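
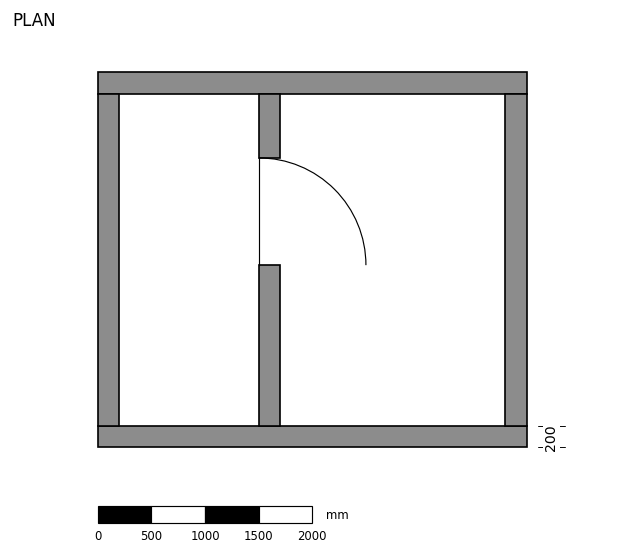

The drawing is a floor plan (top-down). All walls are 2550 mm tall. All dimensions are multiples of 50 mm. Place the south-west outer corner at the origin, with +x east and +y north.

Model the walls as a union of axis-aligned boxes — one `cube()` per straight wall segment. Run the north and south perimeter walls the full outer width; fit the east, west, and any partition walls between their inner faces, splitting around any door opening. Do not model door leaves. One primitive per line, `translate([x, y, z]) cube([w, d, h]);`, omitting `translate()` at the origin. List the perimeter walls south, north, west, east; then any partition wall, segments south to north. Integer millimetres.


cube([4000, 200, 2550]);
translate([0, 3300, 0]) cube([4000, 200, 2550]);
translate([0, 200, 0]) cube([200, 3100, 2550]);
translate([3800, 200, 0]) cube([200, 3100, 2550]);
translate([1500, 200, 0]) cube([200, 1500, 2550]);
translate([1500, 2700, 0]) cube([200, 600, 2550]);


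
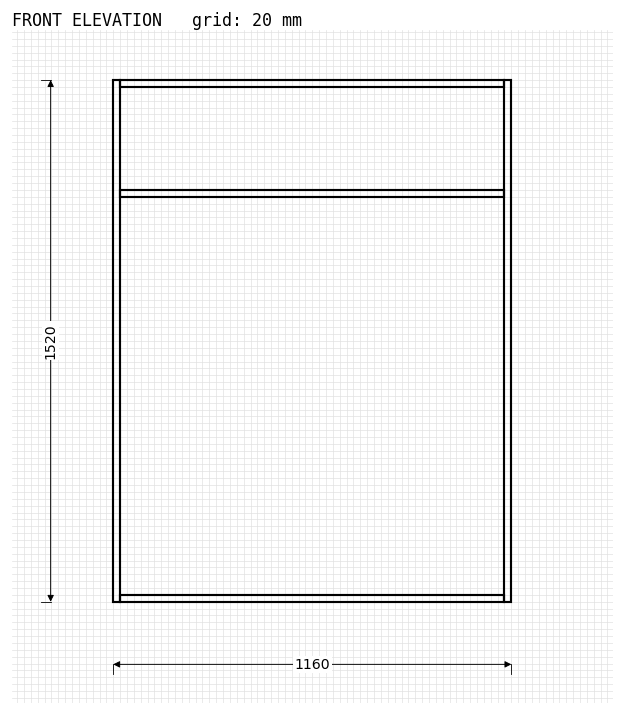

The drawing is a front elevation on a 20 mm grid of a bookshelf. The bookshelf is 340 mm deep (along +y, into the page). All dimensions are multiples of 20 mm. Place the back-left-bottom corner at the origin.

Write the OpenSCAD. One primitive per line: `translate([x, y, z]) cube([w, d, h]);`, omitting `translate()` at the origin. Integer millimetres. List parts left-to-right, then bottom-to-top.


cube([20, 340, 1520]);
translate([20, 0, 0]) cube([1120, 340, 20]);
translate([20, 0, 1180]) cube([1120, 340, 20]);
translate([20, 0, 1500]) cube([1120, 340, 20]);
translate([1140, 0, 0]) cube([20, 340, 1520]);


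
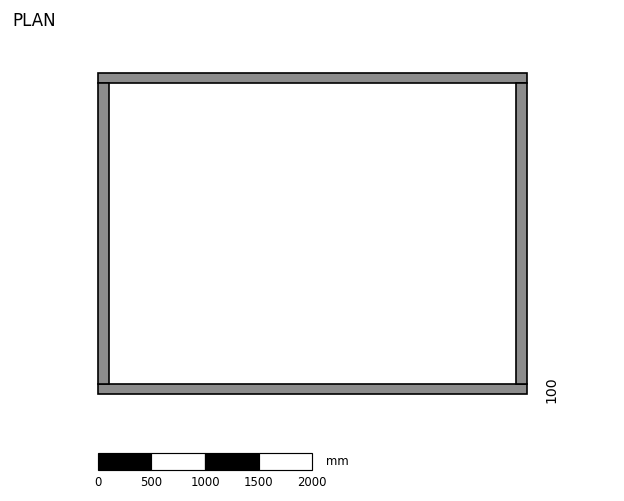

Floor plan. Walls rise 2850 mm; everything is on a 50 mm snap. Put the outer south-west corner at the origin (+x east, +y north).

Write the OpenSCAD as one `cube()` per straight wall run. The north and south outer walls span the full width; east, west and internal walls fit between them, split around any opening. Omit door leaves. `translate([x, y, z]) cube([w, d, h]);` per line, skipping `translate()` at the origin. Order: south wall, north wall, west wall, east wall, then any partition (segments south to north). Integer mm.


cube([4000, 100, 2850]);
translate([0, 2900, 0]) cube([4000, 100, 2850]);
translate([0, 100, 0]) cube([100, 2800, 2850]);
translate([3900, 100, 0]) cube([100, 2800, 2850]);


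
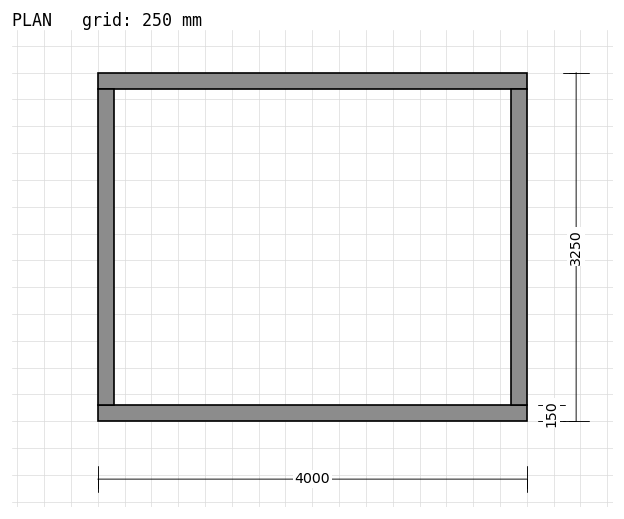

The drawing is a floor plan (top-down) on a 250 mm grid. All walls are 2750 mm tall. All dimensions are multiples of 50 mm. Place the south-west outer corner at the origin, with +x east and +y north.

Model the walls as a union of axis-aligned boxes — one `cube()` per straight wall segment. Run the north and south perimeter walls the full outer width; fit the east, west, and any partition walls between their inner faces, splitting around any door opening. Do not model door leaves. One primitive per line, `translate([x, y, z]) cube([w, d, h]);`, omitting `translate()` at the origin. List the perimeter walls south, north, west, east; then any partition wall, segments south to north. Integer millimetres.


cube([4000, 150, 2750]);
translate([0, 3100, 0]) cube([4000, 150, 2750]);
translate([0, 150, 0]) cube([150, 2950, 2750]);
translate([3850, 150, 0]) cube([150, 2950, 2750]);


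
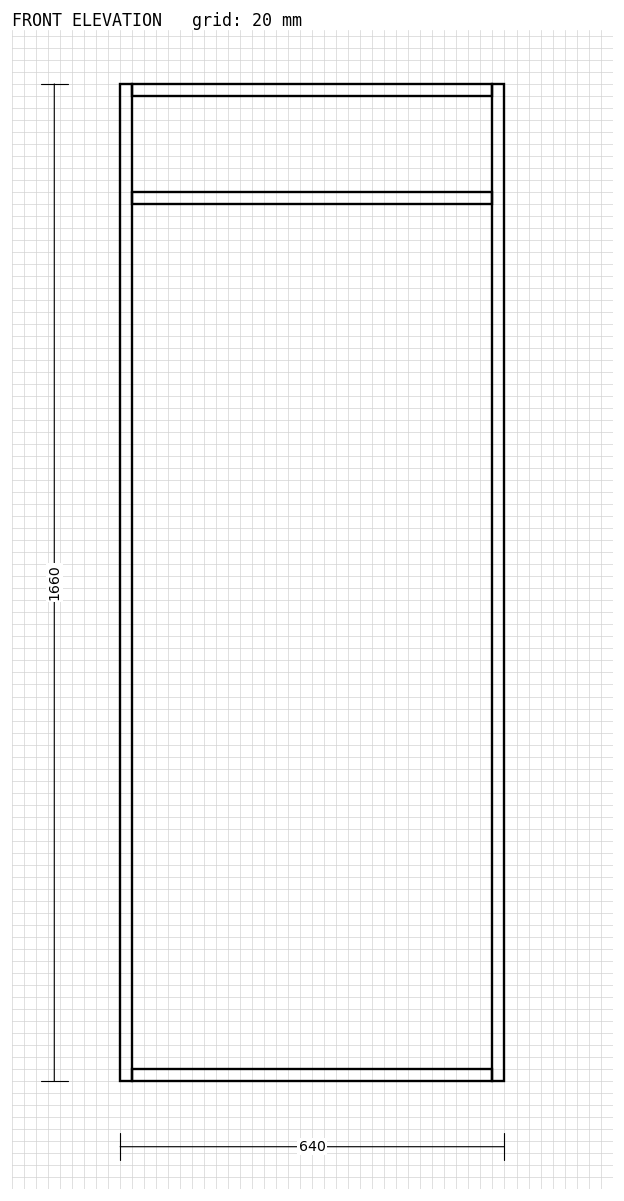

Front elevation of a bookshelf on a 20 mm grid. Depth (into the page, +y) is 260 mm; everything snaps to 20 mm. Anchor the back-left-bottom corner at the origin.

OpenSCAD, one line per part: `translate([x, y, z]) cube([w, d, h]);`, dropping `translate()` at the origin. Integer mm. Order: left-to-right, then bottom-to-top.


cube([20, 260, 1660]);
translate([20, 0, 0]) cube([600, 260, 20]);
translate([20, 0, 1460]) cube([600, 260, 20]);
translate([20, 0, 1640]) cube([600, 260, 20]);
translate([620, 0, 0]) cube([20, 260, 1660]);


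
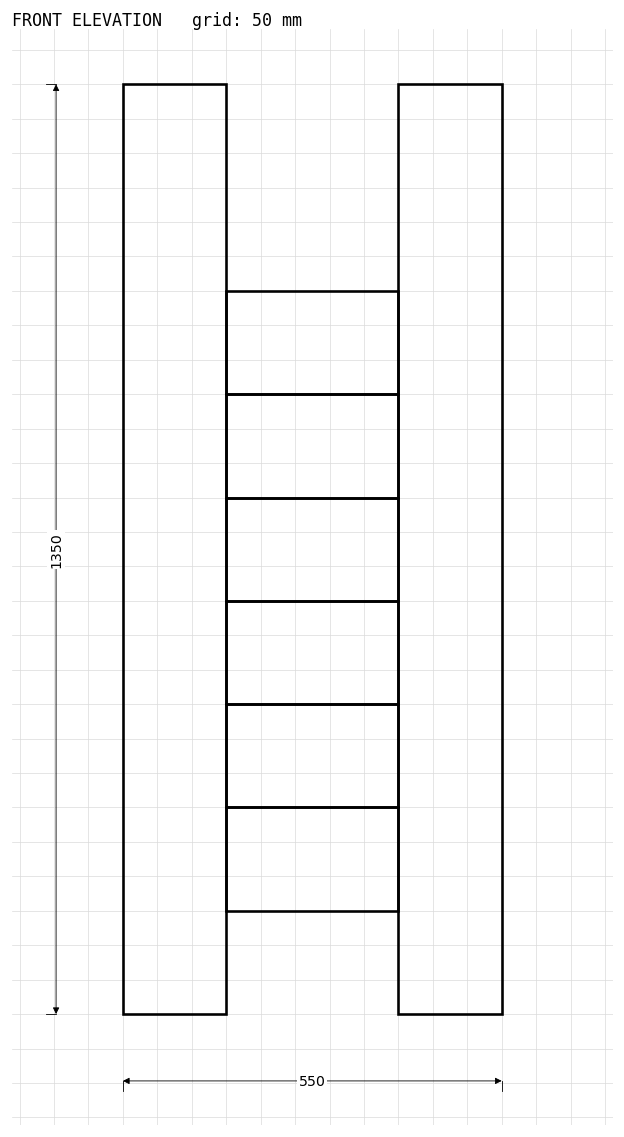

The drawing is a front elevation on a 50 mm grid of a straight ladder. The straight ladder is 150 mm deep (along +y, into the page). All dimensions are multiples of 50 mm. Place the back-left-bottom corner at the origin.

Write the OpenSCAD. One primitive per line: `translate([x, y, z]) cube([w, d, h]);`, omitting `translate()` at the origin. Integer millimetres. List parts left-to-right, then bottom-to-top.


cube([150, 150, 1350]);
translate([150, 0, 150]) cube([250, 150, 150]);
translate([150, 0, 300]) cube([250, 150, 150]);
translate([150, 0, 450]) cube([250, 150, 150]);
translate([150, 0, 600]) cube([250, 150, 150]);
translate([150, 0, 750]) cube([250, 150, 150]);
translate([150, 0, 900]) cube([250, 150, 150]);
translate([400, 0, 0]) cube([150, 150, 1350]);


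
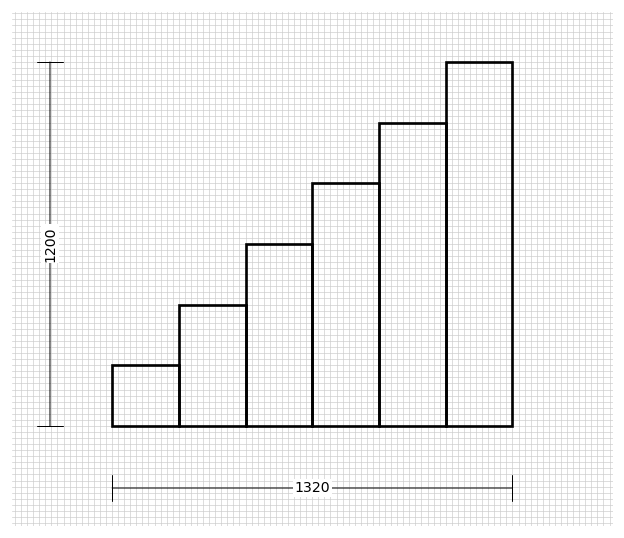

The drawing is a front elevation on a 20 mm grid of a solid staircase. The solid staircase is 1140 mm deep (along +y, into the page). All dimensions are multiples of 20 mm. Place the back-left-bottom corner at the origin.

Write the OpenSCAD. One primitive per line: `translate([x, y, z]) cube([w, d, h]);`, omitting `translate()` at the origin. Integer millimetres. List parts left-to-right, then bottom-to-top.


cube([220, 1140, 200]);
translate([220, 0, 0]) cube([220, 1140, 400]);
translate([440, 0, 0]) cube([220, 1140, 600]);
translate([660, 0, 0]) cube([220, 1140, 800]);
translate([880, 0, 0]) cube([220, 1140, 1000]);
translate([1100, 0, 0]) cube([220, 1140, 1200]);


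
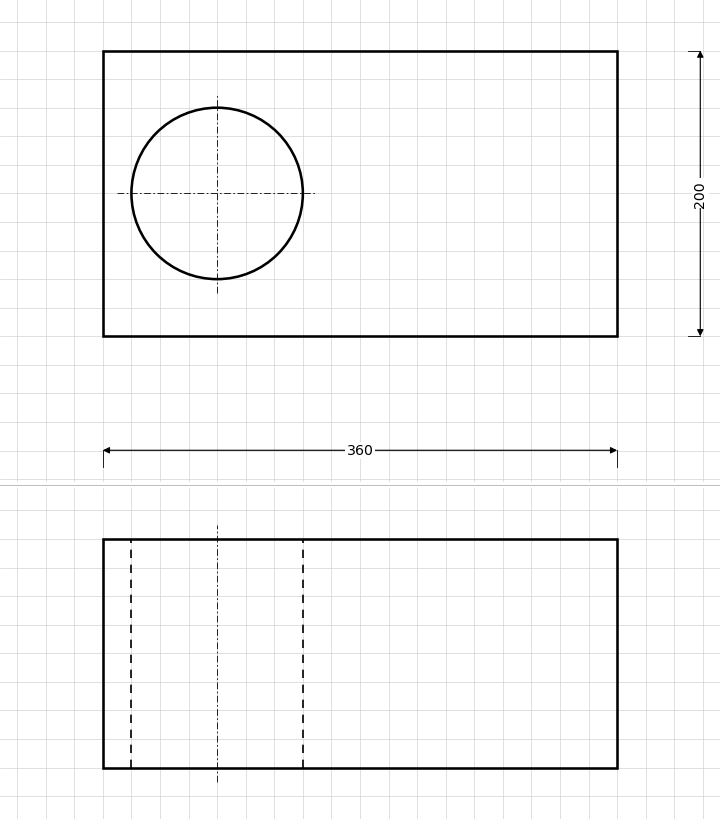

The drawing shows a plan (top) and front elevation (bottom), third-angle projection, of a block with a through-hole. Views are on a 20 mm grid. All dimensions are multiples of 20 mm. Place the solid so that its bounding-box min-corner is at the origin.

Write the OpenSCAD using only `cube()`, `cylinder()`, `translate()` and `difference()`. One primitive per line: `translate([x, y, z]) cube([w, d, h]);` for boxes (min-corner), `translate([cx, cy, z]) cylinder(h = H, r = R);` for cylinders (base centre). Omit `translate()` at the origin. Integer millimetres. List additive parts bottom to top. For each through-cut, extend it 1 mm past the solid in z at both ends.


difference() {
  cube([360, 200, 160]);
  translate([80, 100, -1]) cylinder(h = 162, r = 60);
}


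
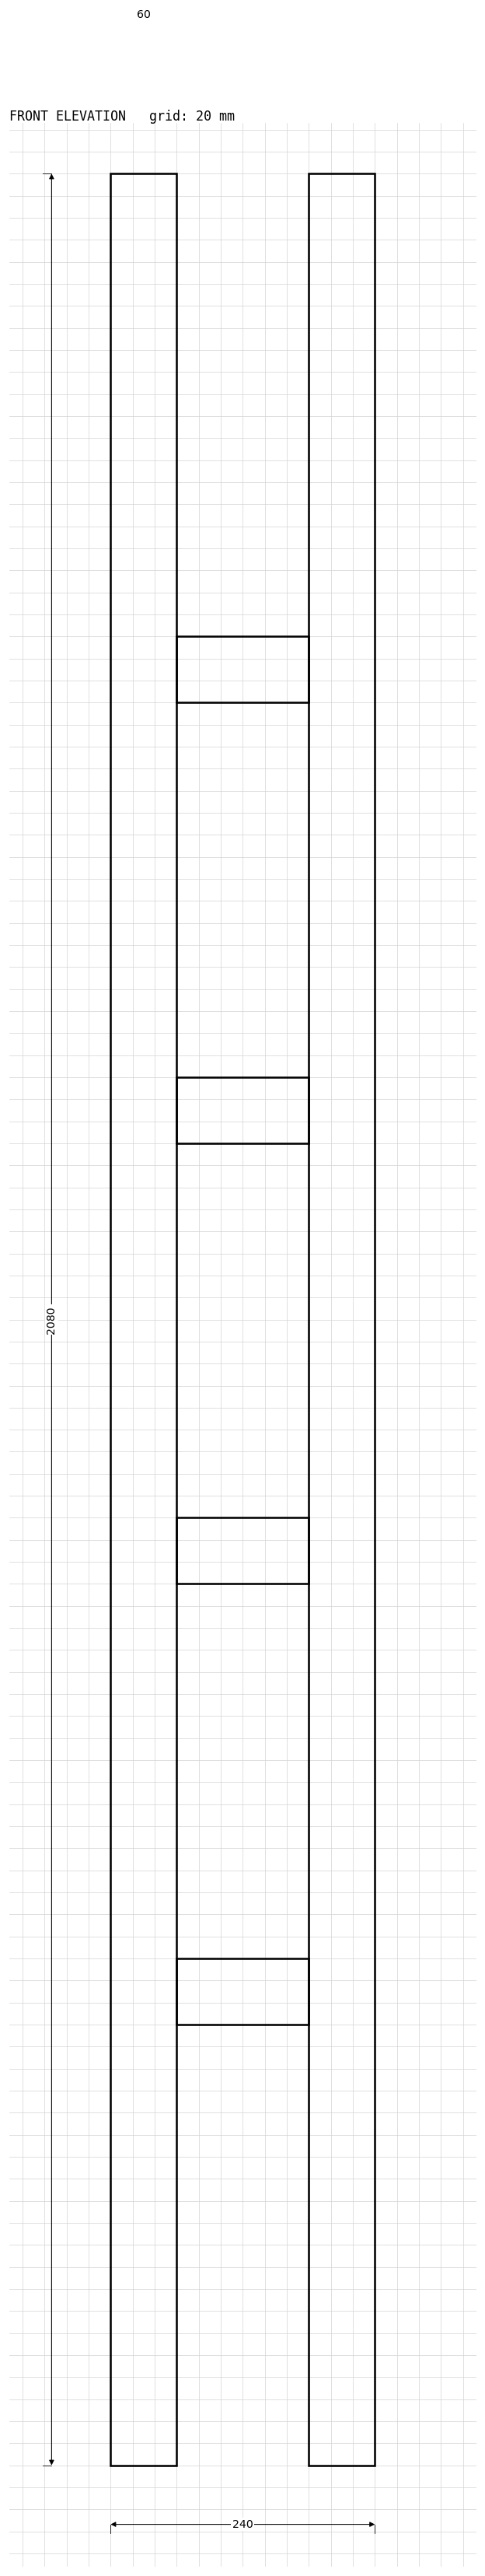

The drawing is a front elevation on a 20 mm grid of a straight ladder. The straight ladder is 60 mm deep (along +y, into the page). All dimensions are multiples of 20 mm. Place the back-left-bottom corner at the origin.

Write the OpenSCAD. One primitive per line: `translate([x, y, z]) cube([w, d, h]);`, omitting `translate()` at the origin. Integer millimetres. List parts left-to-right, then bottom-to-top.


cube([60, 60, 2080]);
translate([60, 0, 400]) cube([120, 60, 60]);
translate([60, 0, 800]) cube([120, 60, 60]);
translate([60, 0, 1200]) cube([120, 60, 60]);
translate([60, 0, 1600]) cube([120, 60, 60]);
translate([180, 0, 0]) cube([60, 60, 2080]);


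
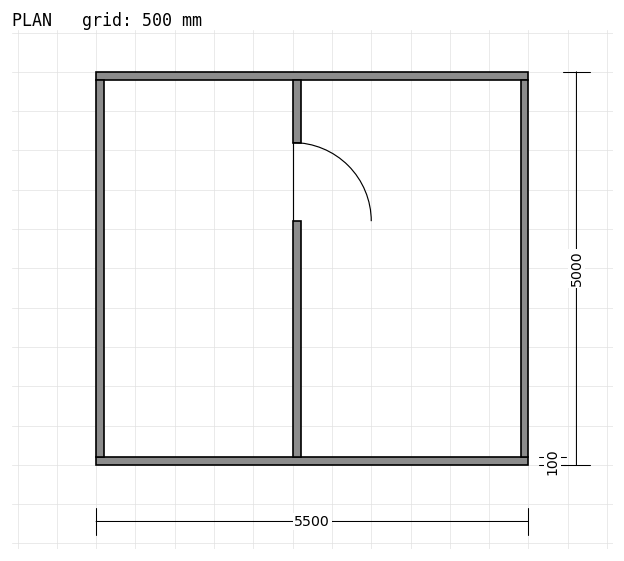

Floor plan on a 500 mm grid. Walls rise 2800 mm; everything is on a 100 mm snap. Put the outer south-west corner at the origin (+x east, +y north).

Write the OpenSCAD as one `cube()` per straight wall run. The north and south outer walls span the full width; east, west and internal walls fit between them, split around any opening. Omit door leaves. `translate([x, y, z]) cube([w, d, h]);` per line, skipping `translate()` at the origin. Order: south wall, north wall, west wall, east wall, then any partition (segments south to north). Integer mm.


cube([5500, 100, 2800]);
translate([0, 4900, 0]) cube([5500, 100, 2800]);
translate([0, 100, 0]) cube([100, 4800, 2800]);
translate([5400, 100, 0]) cube([100, 4800, 2800]);
translate([2500, 100, 0]) cube([100, 3000, 2800]);
translate([2500, 4100, 0]) cube([100, 800, 2800]);


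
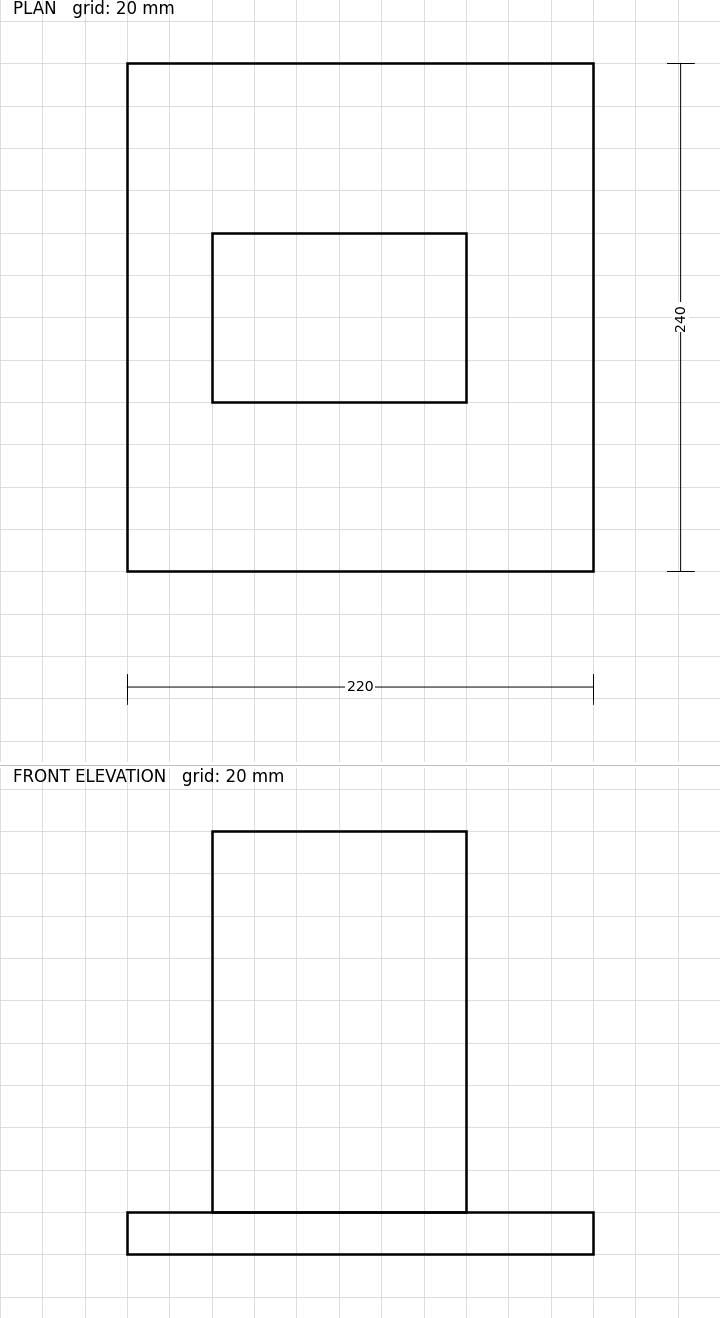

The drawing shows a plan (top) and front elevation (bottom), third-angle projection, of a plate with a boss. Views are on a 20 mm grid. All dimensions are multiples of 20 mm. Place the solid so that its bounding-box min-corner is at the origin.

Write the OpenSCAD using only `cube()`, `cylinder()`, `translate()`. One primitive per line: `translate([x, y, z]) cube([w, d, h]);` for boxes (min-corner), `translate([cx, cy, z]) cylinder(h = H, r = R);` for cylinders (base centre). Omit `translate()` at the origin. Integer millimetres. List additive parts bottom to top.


cube([220, 240, 20]);
translate([40, 80, 20]) cube([120, 80, 180]);


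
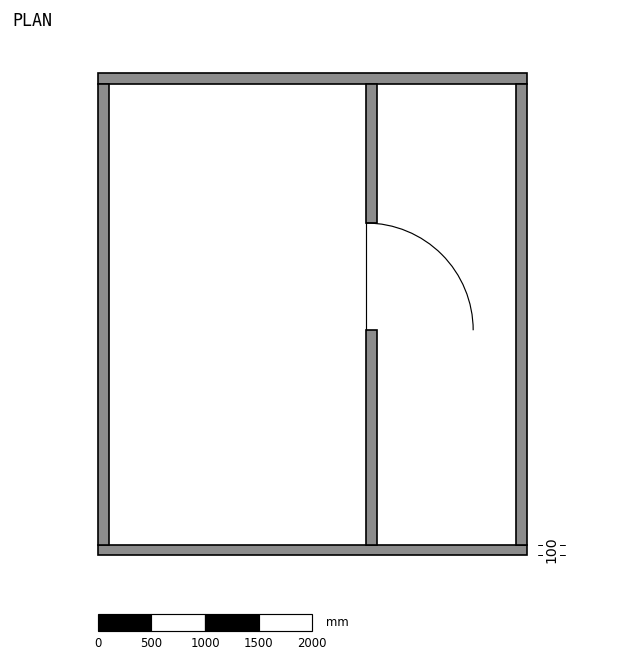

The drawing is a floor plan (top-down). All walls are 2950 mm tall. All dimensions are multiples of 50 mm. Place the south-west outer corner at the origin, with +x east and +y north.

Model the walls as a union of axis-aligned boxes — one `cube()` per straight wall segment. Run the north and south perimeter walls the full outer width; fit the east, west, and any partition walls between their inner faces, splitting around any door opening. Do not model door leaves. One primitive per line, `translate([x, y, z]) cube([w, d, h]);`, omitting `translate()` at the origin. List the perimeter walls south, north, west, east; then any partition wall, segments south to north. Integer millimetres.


cube([4000, 100, 2950]);
translate([0, 4400, 0]) cube([4000, 100, 2950]);
translate([0, 100, 0]) cube([100, 4300, 2950]);
translate([3900, 100, 0]) cube([100, 4300, 2950]);
translate([2500, 100, 0]) cube([100, 2000, 2950]);
translate([2500, 3100, 0]) cube([100, 1300, 2950]);


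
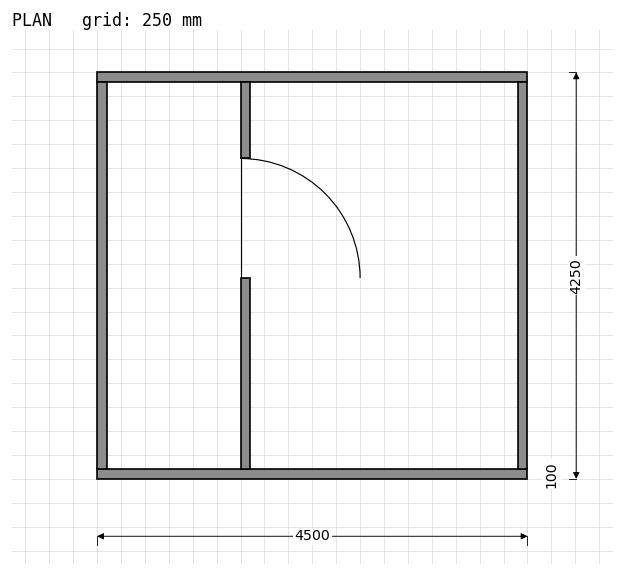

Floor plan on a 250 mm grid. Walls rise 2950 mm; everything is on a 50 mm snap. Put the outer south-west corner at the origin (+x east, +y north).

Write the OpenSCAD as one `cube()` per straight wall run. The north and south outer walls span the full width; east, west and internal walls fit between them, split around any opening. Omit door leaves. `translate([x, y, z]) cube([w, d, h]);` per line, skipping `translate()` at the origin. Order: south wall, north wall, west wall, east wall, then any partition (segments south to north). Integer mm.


cube([4500, 100, 2950]);
translate([0, 4150, 0]) cube([4500, 100, 2950]);
translate([0, 100, 0]) cube([100, 4050, 2950]);
translate([4400, 100, 0]) cube([100, 4050, 2950]);
translate([1500, 100, 0]) cube([100, 2000, 2950]);
translate([1500, 3350, 0]) cube([100, 800, 2950]);


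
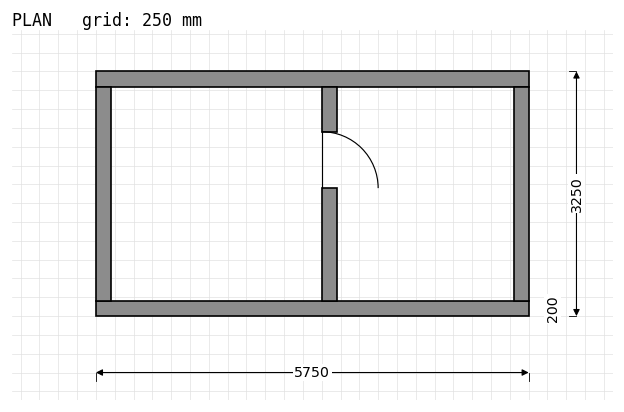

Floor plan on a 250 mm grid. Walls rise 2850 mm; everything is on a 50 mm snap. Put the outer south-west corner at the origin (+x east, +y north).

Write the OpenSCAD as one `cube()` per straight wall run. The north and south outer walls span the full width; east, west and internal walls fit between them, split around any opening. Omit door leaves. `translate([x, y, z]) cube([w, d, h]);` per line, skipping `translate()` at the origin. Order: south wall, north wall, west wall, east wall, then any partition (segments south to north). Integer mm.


cube([5750, 200, 2850]);
translate([0, 3050, 0]) cube([5750, 200, 2850]);
translate([0, 200, 0]) cube([200, 2850, 2850]);
translate([5550, 200, 0]) cube([200, 2850, 2850]);
translate([3000, 200, 0]) cube([200, 1500, 2850]);
translate([3000, 2450, 0]) cube([200, 600, 2850]);


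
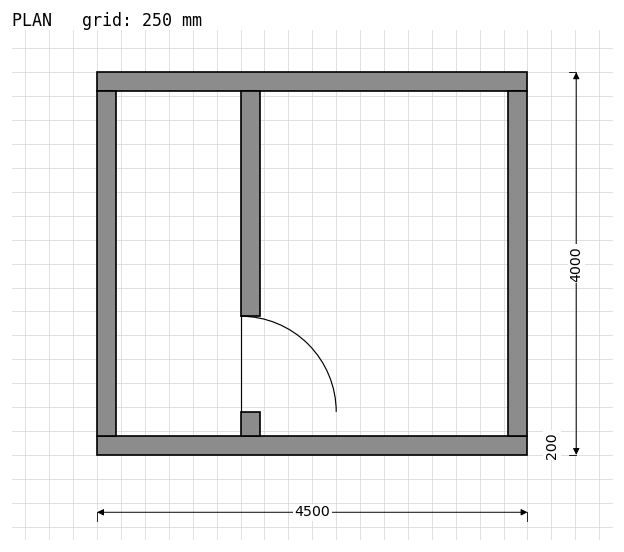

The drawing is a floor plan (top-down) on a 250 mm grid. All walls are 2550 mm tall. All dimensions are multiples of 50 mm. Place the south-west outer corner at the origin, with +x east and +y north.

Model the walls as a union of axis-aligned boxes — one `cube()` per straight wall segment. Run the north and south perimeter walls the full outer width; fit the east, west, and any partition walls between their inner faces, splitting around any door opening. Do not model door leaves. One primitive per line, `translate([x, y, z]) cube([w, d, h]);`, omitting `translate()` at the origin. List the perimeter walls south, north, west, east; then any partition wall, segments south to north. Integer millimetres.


cube([4500, 200, 2550]);
translate([0, 3800, 0]) cube([4500, 200, 2550]);
translate([0, 200, 0]) cube([200, 3600, 2550]);
translate([4300, 200, 0]) cube([200, 3600, 2550]);
translate([1500, 200, 0]) cube([200, 250, 2550]);
translate([1500, 1450, 0]) cube([200, 2350, 2550]);


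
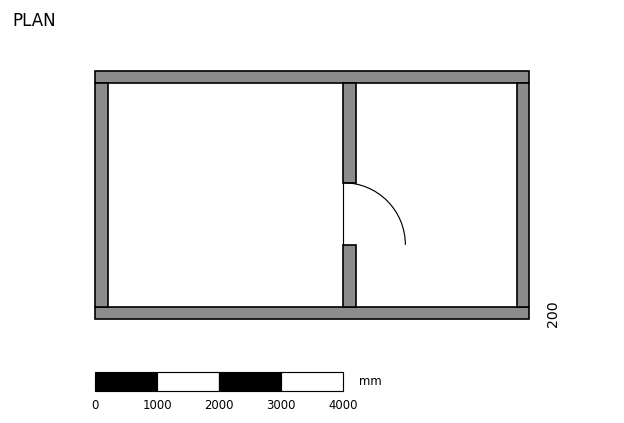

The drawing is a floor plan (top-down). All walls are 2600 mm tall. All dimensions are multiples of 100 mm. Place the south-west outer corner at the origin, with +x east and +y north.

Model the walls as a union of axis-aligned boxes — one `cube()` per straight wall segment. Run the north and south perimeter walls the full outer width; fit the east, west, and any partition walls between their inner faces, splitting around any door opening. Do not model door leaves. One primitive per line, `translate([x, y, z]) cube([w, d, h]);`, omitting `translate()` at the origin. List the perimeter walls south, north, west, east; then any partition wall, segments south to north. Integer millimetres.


cube([7000, 200, 2600]);
translate([0, 3800, 0]) cube([7000, 200, 2600]);
translate([0, 200, 0]) cube([200, 3600, 2600]);
translate([6800, 200, 0]) cube([200, 3600, 2600]);
translate([4000, 200, 0]) cube([200, 1000, 2600]);
translate([4000, 2200, 0]) cube([200, 1600, 2600]);


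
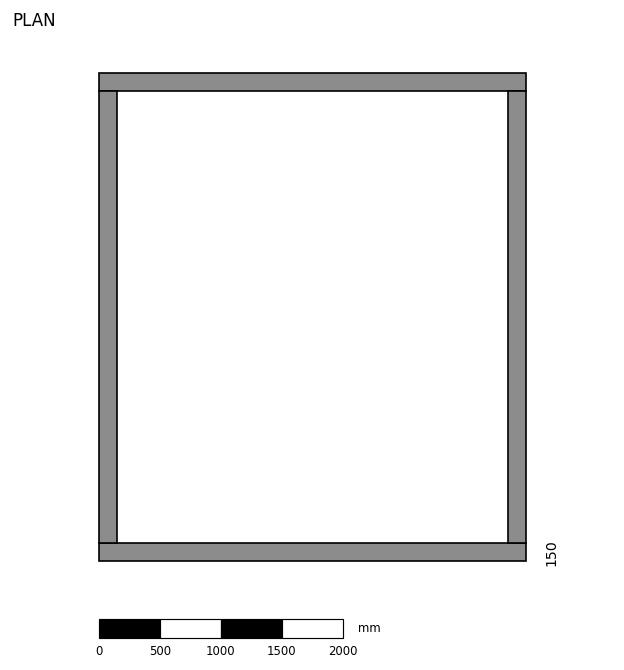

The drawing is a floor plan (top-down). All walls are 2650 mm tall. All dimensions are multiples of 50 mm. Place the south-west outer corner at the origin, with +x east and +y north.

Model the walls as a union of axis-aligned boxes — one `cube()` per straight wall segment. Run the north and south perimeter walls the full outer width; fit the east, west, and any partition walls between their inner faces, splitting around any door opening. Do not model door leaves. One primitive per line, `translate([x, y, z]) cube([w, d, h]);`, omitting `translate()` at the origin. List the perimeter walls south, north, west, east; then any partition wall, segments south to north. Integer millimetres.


cube([3500, 150, 2650]);
translate([0, 3850, 0]) cube([3500, 150, 2650]);
translate([0, 150, 0]) cube([150, 3700, 2650]);
translate([3350, 150, 0]) cube([150, 3700, 2650]);


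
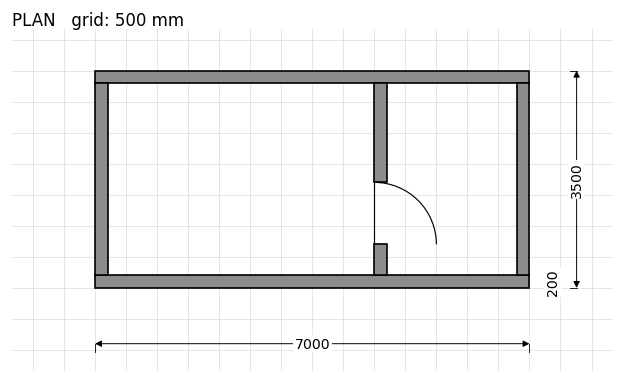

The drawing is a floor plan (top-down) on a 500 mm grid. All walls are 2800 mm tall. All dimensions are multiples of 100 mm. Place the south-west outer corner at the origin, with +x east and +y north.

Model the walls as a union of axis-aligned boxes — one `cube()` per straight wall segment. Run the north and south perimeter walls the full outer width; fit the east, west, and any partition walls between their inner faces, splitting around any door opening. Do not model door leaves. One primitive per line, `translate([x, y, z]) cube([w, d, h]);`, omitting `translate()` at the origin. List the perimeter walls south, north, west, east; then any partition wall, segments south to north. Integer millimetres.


cube([7000, 200, 2800]);
translate([0, 3300, 0]) cube([7000, 200, 2800]);
translate([0, 200, 0]) cube([200, 3100, 2800]);
translate([6800, 200, 0]) cube([200, 3100, 2800]);
translate([4500, 200, 0]) cube([200, 500, 2800]);
translate([4500, 1700, 0]) cube([200, 1600, 2800]);


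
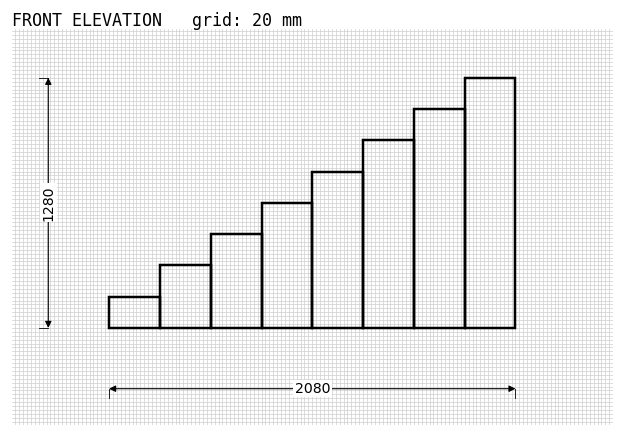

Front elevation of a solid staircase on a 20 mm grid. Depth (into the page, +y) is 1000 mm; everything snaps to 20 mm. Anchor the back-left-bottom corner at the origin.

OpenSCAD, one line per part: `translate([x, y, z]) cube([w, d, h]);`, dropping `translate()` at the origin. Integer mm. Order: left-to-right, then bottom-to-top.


cube([260, 1000, 160]);
translate([260, 0, 0]) cube([260, 1000, 320]);
translate([520, 0, 0]) cube([260, 1000, 480]);
translate([780, 0, 0]) cube([260, 1000, 640]);
translate([1040, 0, 0]) cube([260, 1000, 800]);
translate([1300, 0, 0]) cube([260, 1000, 960]);
translate([1560, 0, 0]) cube([260, 1000, 1120]);
translate([1820, 0, 0]) cube([260, 1000, 1280]);


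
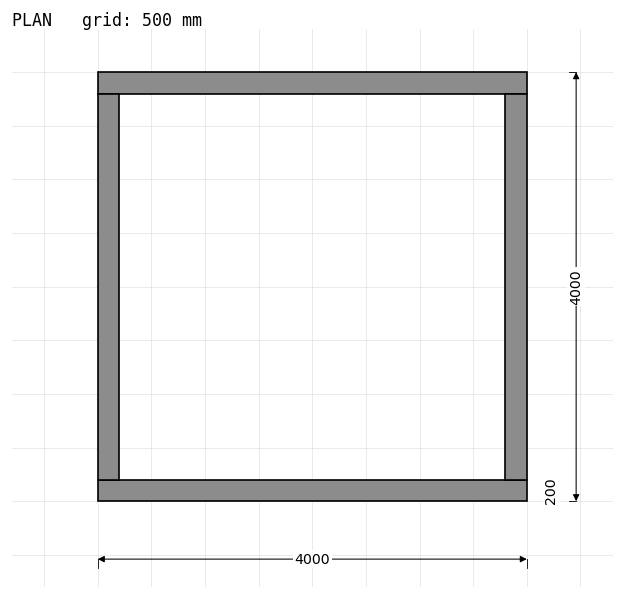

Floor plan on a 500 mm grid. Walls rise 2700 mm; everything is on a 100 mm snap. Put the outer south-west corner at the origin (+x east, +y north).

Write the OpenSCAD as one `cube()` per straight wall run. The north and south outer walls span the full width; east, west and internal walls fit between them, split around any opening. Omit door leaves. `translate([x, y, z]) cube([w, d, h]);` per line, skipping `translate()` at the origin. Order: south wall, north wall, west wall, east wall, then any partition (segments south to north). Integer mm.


cube([4000, 200, 2700]);
translate([0, 3800, 0]) cube([4000, 200, 2700]);
translate([0, 200, 0]) cube([200, 3600, 2700]);
translate([3800, 200, 0]) cube([200, 3600, 2700]);


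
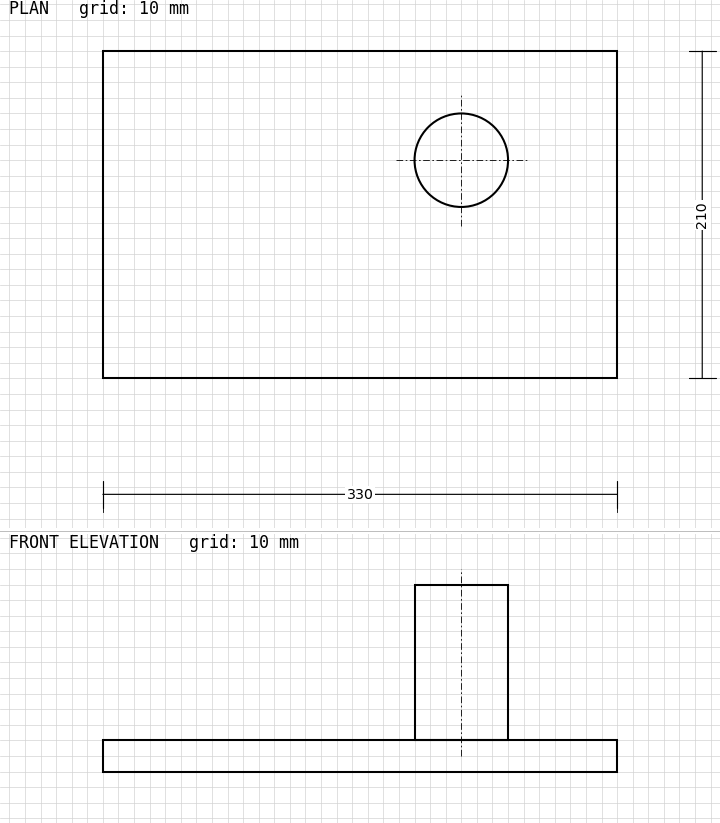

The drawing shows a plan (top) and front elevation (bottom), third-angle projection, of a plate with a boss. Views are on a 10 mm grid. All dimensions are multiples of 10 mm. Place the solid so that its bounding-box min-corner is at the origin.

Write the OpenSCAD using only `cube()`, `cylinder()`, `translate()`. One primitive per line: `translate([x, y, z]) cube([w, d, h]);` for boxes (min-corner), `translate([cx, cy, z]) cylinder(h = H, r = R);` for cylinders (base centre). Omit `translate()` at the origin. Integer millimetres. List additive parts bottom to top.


cube([330, 210, 20]);
translate([230, 140, 20]) cylinder(h = 100, r = 30);


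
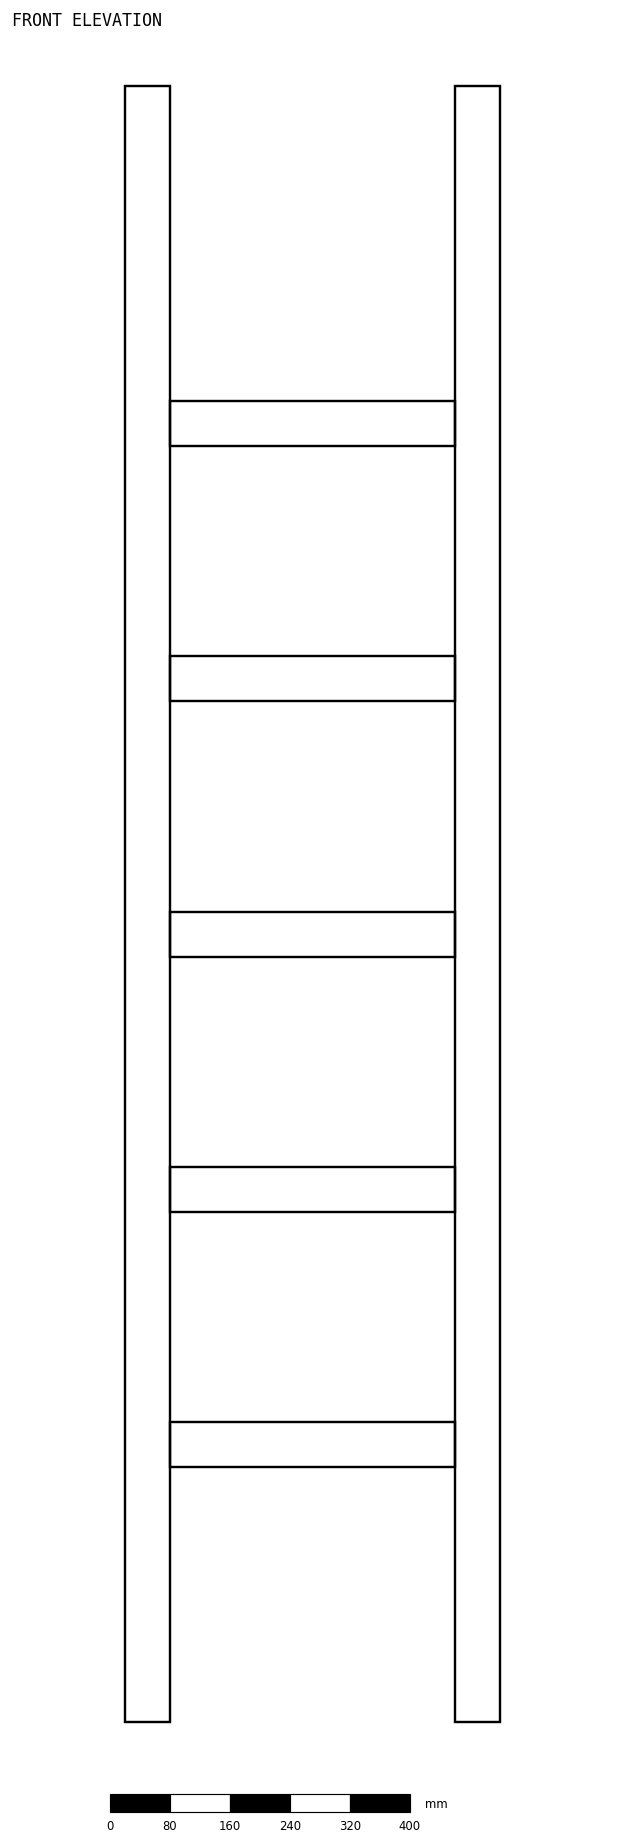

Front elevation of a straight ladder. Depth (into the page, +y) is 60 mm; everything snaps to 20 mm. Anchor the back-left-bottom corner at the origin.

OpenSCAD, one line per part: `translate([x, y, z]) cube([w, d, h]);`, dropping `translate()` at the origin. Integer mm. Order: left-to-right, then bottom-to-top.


cube([60, 60, 2180]);
translate([60, 0, 340]) cube([380, 60, 60]);
translate([60, 0, 680]) cube([380, 60, 60]);
translate([60, 0, 1020]) cube([380, 60, 60]);
translate([60, 0, 1360]) cube([380, 60, 60]);
translate([60, 0, 1700]) cube([380, 60, 60]);
translate([440, 0, 0]) cube([60, 60, 2180]);


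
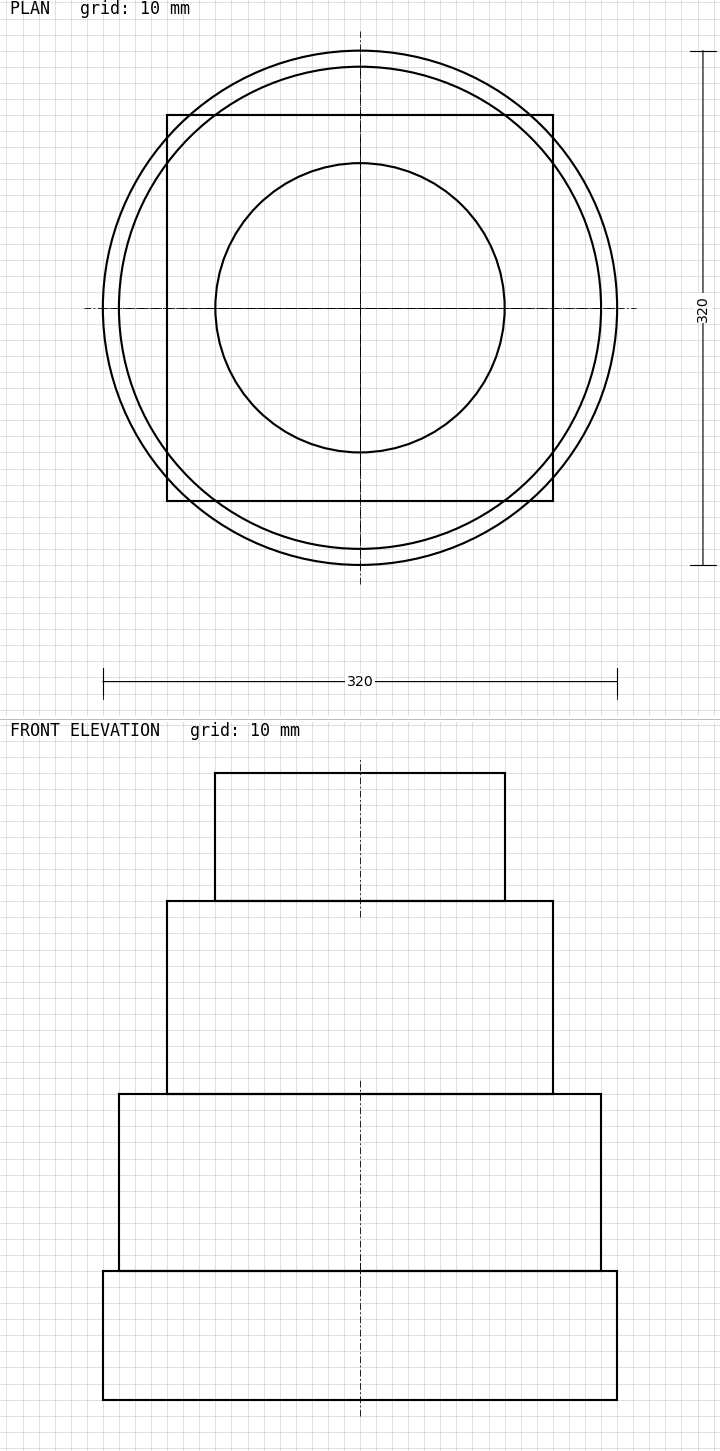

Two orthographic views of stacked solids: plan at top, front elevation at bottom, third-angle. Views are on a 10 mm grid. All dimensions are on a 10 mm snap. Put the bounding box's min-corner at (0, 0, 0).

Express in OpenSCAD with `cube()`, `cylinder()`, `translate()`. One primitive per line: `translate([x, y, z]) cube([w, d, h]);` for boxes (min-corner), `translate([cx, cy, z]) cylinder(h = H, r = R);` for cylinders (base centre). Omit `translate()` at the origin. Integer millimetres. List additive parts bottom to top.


translate([160, 160, 0]) cylinder(h = 80, r = 160);
translate([160, 160, 80]) cylinder(h = 110, r = 150);
translate([40, 40, 190]) cube([240, 240, 120]);
translate([160, 160, 310]) cylinder(h = 80, r = 90);


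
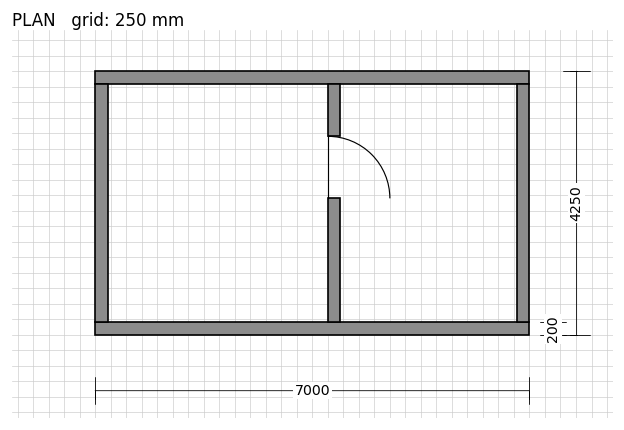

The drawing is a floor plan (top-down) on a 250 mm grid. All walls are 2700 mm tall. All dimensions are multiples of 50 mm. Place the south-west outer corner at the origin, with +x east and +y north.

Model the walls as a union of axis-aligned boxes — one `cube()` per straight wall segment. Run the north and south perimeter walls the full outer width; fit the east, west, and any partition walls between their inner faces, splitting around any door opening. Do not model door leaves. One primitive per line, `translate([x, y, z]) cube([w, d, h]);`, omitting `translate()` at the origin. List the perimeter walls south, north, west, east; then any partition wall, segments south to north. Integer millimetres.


cube([7000, 200, 2700]);
translate([0, 4050, 0]) cube([7000, 200, 2700]);
translate([0, 200, 0]) cube([200, 3850, 2700]);
translate([6800, 200, 0]) cube([200, 3850, 2700]);
translate([3750, 200, 0]) cube([200, 2000, 2700]);
translate([3750, 3200, 0]) cube([200, 850, 2700]);


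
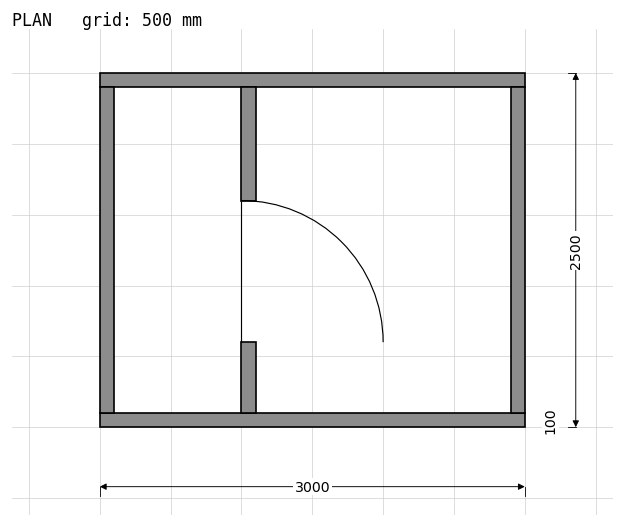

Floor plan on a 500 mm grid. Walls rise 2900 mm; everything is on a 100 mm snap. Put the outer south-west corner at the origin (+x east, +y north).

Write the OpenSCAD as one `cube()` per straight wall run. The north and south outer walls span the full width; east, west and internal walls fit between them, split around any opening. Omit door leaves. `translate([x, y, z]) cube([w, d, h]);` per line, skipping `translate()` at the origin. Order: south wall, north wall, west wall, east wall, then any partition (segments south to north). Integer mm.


cube([3000, 100, 2900]);
translate([0, 2400, 0]) cube([3000, 100, 2900]);
translate([0, 100, 0]) cube([100, 2300, 2900]);
translate([2900, 100, 0]) cube([100, 2300, 2900]);
translate([1000, 100, 0]) cube([100, 500, 2900]);
translate([1000, 1600, 0]) cube([100, 800, 2900]);


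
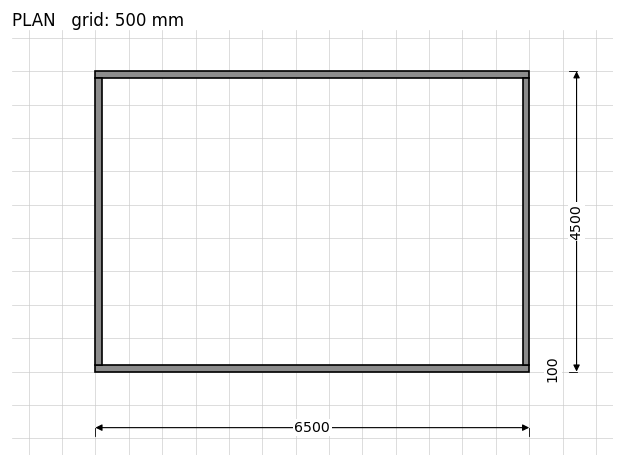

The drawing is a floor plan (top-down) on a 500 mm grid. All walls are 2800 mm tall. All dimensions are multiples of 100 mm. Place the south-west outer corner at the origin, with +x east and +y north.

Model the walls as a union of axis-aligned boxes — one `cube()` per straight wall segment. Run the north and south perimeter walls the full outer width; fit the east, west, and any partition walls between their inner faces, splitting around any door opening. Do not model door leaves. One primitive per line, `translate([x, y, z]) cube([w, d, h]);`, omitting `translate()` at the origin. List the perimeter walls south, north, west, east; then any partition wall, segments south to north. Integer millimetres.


cube([6500, 100, 2800]);
translate([0, 4400, 0]) cube([6500, 100, 2800]);
translate([0, 100, 0]) cube([100, 4300, 2800]);
translate([6400, 100, 0]) cube([100, 4300, 2800]);


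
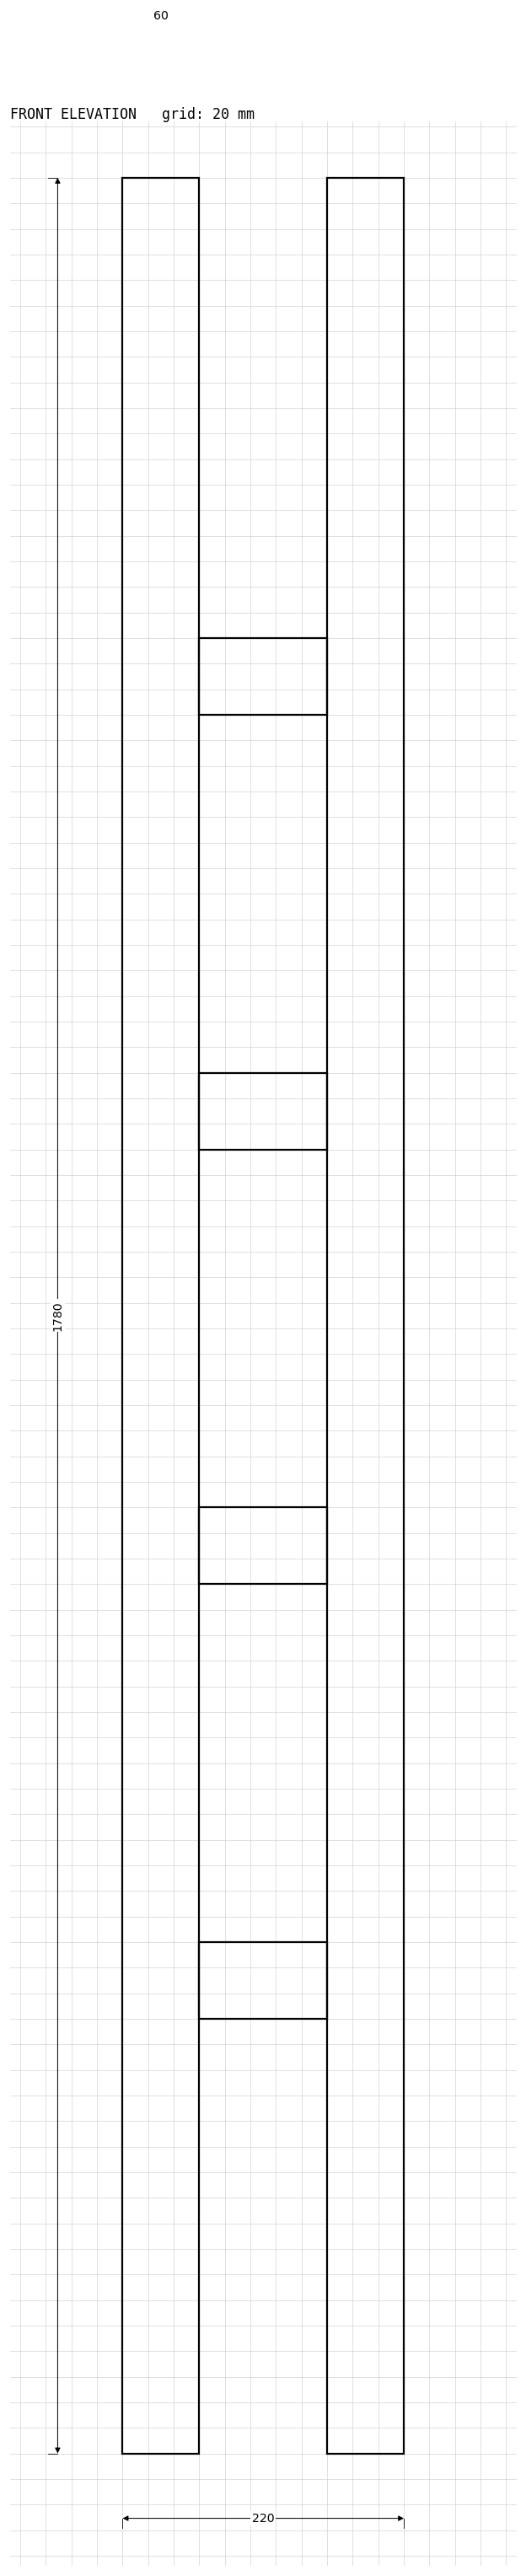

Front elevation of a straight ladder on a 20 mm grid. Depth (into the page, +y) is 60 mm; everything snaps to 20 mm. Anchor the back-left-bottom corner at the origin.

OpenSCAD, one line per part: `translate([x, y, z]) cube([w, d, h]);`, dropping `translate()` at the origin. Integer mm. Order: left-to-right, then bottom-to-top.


cube([60, 60, 1780]);
translate([60, 0, 340]) cube([100, 60, 60]);
translate([60, 0, 680]) cube([100, 60, 60]);
translate([60, 0, 1020]) cube([100, 60, 60]);
translate([60, 0, 1360]) cube([100, 60, 60]);
translate([160, 0, 0]) cube([60, 60, 1780]);


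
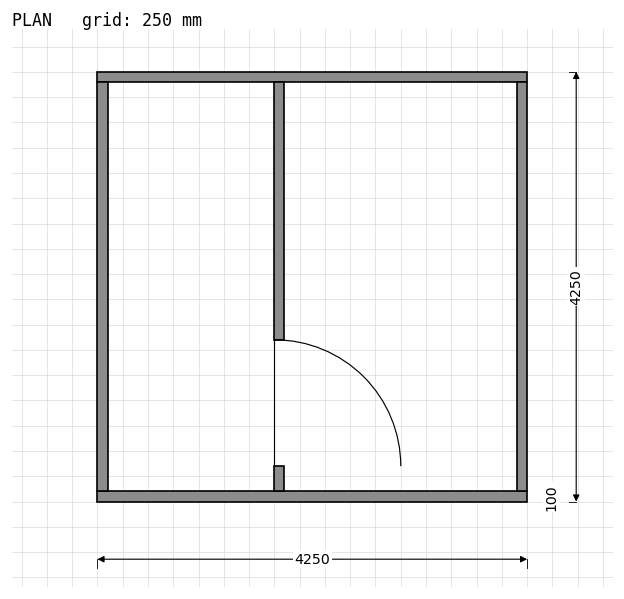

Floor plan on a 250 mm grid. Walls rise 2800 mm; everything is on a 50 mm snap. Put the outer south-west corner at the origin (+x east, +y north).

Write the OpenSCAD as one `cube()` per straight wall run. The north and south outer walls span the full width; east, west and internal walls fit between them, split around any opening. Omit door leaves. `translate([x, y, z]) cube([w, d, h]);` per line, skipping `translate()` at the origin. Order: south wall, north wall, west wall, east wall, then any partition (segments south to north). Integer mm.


cube([4250, 100, 2800]);
translate([0, 4150, 0]) cube([4250, 100, 2800]);
translate([0, 100, 0]) cube([100, 4050, 2800]);
translate([4150, 100, 0]) cube([100, 4050, 2800]);
translate([1750, 100, 0]) cube([100, 250, 2800]);
translate([1750, 1600, 0]) cube([100, 2550, 2800]);


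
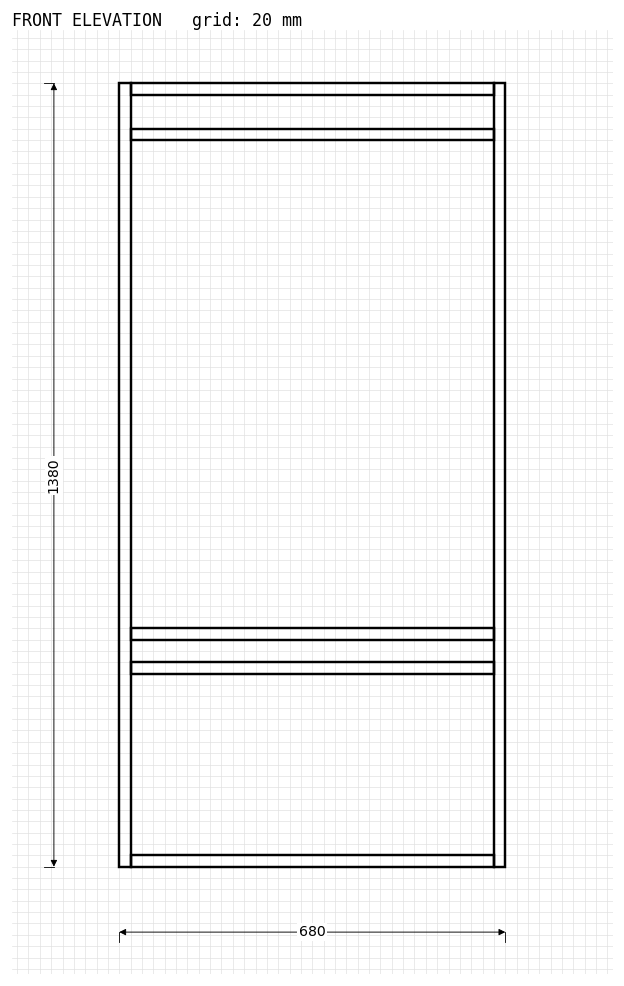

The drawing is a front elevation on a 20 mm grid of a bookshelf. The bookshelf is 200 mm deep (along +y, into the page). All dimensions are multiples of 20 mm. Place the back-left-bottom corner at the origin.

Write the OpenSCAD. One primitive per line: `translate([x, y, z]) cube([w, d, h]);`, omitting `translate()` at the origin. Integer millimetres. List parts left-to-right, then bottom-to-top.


cube([20, 200, 1380]);
translate([20, 0, 0]) cube([640, 200, 20]);
translate([20, 0, 340]) cube([640, 200, 20]);
translate([20, 0, 400]) cube([640, 200, 20]);
translate([20, 0, 1280]) cube([640, 200, 20]);
translate([20, 0, 1360]) cube([640, 200, 20]);
translate([660, 0, 0]) cube([20, 200, 1380]);


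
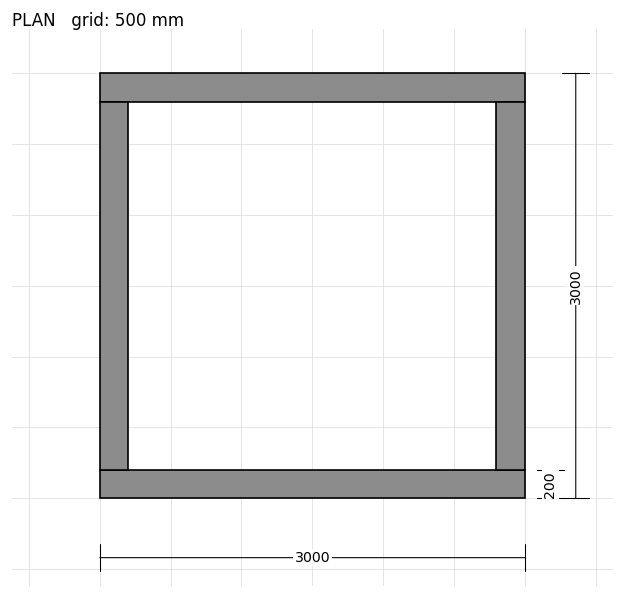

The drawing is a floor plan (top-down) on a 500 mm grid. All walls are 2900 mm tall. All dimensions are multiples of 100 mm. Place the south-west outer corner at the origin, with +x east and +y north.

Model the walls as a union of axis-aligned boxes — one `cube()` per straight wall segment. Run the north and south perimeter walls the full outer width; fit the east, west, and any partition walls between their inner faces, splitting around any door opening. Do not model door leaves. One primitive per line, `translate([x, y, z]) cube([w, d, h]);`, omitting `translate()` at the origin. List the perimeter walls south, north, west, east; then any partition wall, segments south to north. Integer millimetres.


cube([3000, 200, 2900]);
translate([0, 2800, 0]) cube([3000, 200, 2900]);
translate([0, 200, 0]) cube([200, 2600, 2900]);
translate([2800, 200, 0]) cube([200, 2600, 2900]);


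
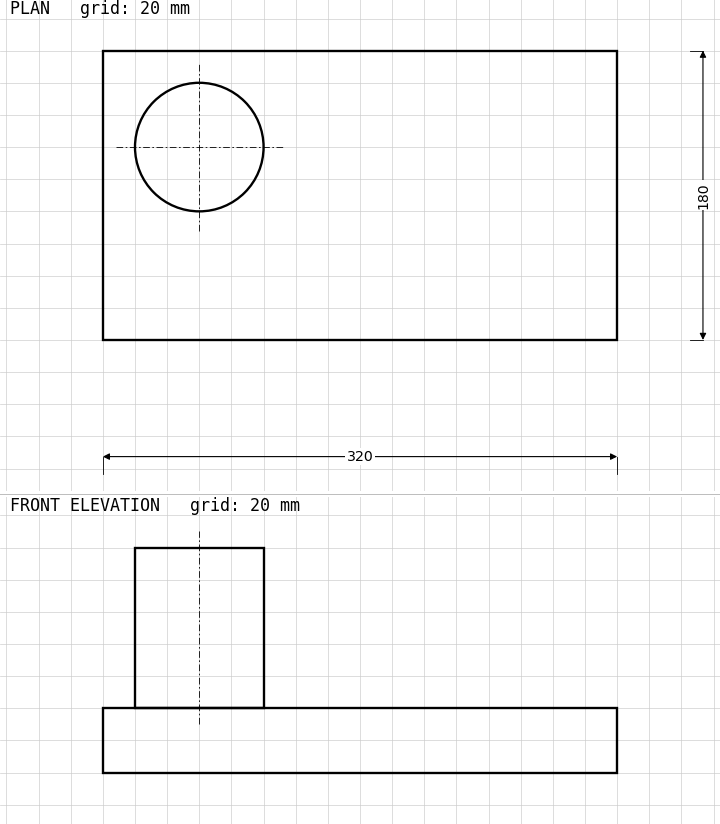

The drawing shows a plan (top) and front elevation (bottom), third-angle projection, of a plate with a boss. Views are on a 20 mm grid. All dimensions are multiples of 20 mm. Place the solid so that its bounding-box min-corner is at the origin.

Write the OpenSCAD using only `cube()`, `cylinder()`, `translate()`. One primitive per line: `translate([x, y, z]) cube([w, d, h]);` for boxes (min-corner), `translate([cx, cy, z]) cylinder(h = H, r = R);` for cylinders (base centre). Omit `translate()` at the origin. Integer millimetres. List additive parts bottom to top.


cube([320, 180, 40]);
translate([60, 120, 40]) cylinder(h = 100, r = 40);


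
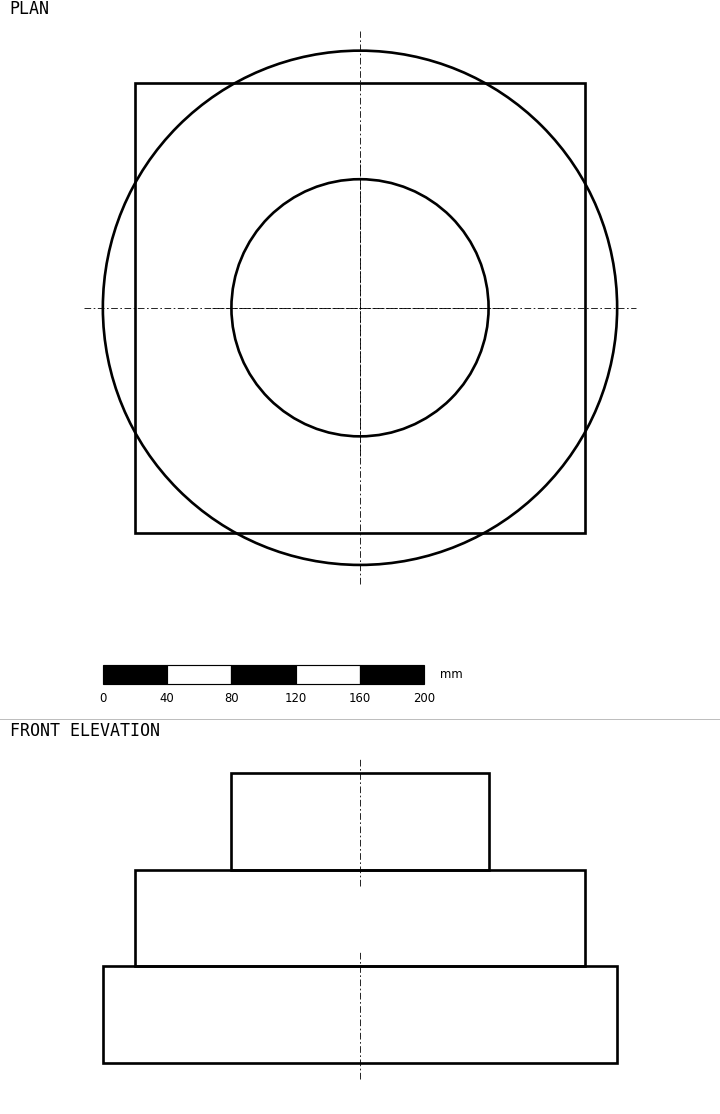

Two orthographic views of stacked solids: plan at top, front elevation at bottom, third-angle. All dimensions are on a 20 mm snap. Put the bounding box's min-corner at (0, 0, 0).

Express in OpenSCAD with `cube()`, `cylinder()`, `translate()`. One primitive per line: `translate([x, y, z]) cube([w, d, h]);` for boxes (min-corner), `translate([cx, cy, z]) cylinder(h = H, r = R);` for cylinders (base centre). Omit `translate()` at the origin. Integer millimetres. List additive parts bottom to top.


translate([160, 160, 0]) cylinder(h = 60, r = 160);
translate([20, 20, 60]) cube([280, 280, 60]);
translate([160, 160, 120]) cylinder(h = 60, r = 80);


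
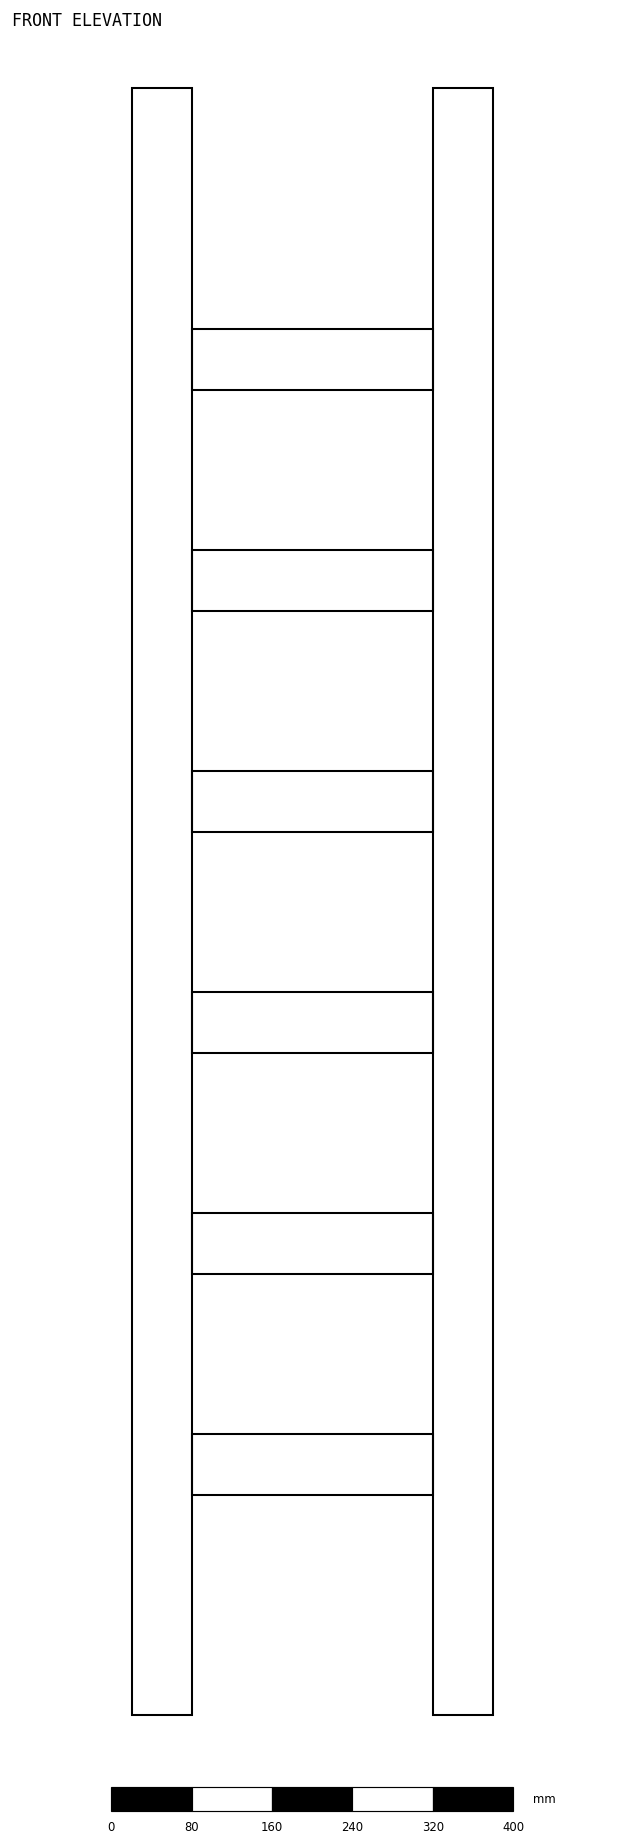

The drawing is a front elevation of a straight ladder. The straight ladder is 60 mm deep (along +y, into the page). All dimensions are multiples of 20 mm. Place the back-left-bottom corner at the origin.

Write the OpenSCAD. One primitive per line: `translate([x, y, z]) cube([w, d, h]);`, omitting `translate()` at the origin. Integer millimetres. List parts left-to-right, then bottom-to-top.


cube([60, 60, 1620]);
translate([60, 0, 220]) cube([240, 60, 60]);
translate([60, 0, 440]) cube([240, 60, 60]);
translate([60, 0, 660]) cube([240, 60, 60]);
translate([60, 0, 880]) cube([240, 60, 60]);
translate([60, 0, 1100]) cube([240, 60, 60]);
translate([60, 0, 1320]) cube([240, 60, 60]);
translate([300, 0, 0]) cube([60, 60, 1620]);


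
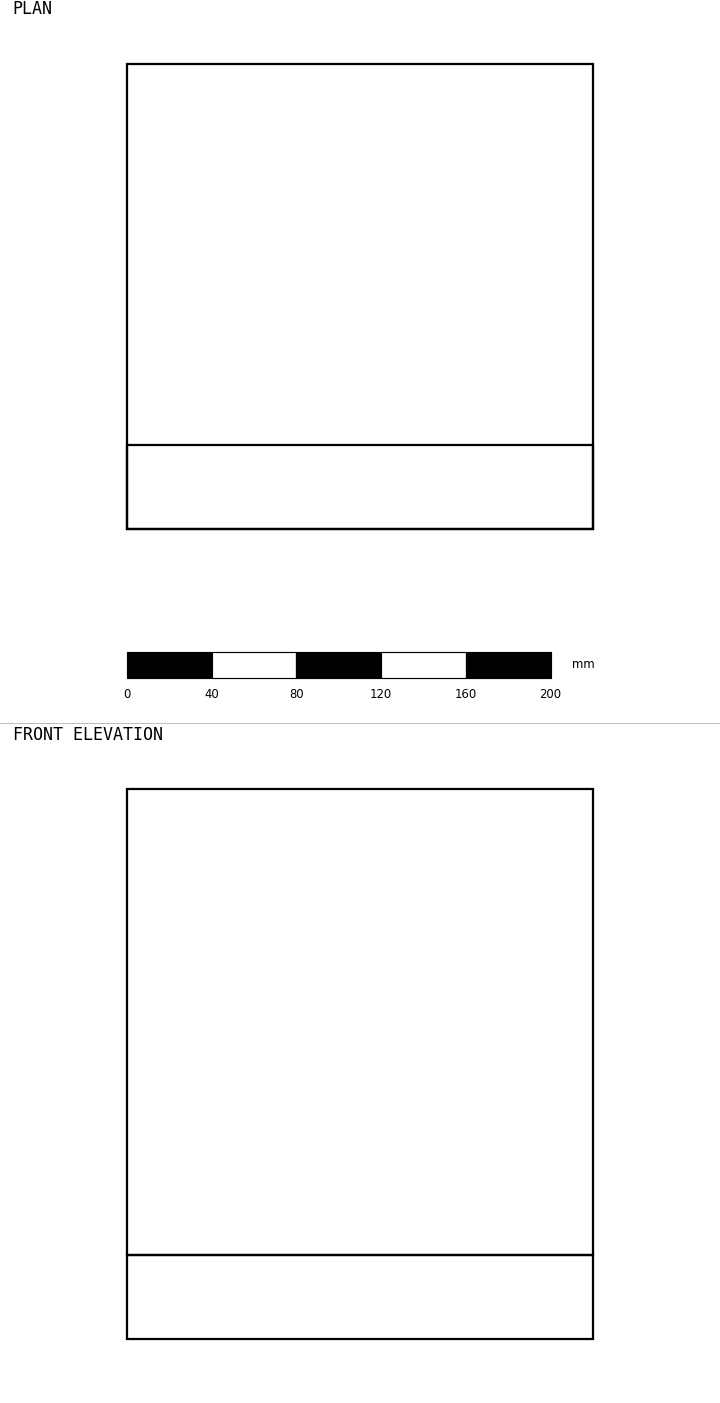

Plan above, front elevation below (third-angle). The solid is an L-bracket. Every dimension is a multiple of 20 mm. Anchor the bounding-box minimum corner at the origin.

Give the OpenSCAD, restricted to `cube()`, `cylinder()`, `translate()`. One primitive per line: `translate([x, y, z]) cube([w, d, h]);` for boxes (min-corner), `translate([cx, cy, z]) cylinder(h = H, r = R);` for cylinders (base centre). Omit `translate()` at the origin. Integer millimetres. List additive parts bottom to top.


cube([220, 220, 40]);
translate([0, 0, 40]) cube([220, 40, 220]);


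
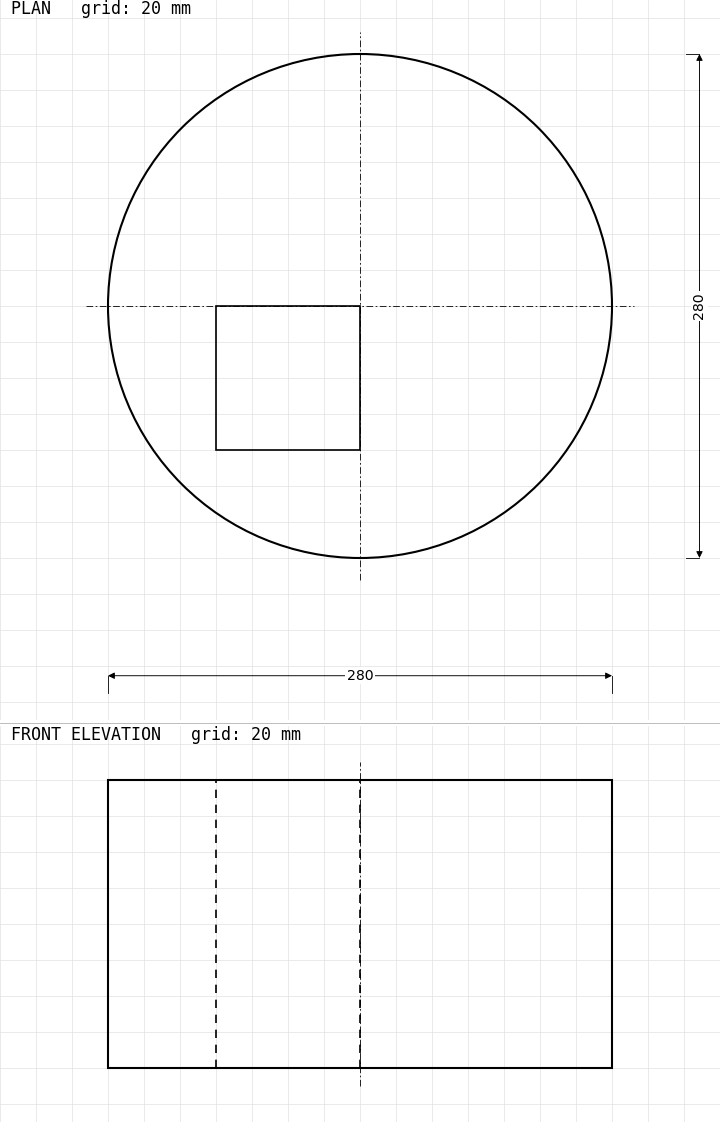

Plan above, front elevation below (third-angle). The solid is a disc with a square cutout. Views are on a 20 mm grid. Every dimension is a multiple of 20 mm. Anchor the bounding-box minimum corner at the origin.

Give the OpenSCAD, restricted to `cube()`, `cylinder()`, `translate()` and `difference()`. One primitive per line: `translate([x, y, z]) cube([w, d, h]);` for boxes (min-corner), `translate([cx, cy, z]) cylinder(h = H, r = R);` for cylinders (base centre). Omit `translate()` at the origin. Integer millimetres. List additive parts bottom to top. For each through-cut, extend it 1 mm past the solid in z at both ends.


difference() {
  translate([140, 140, 0]) cylinder(h = 160, r = 140);
  translate([60, 60, -1]) cube([80, 80, 162]);
}


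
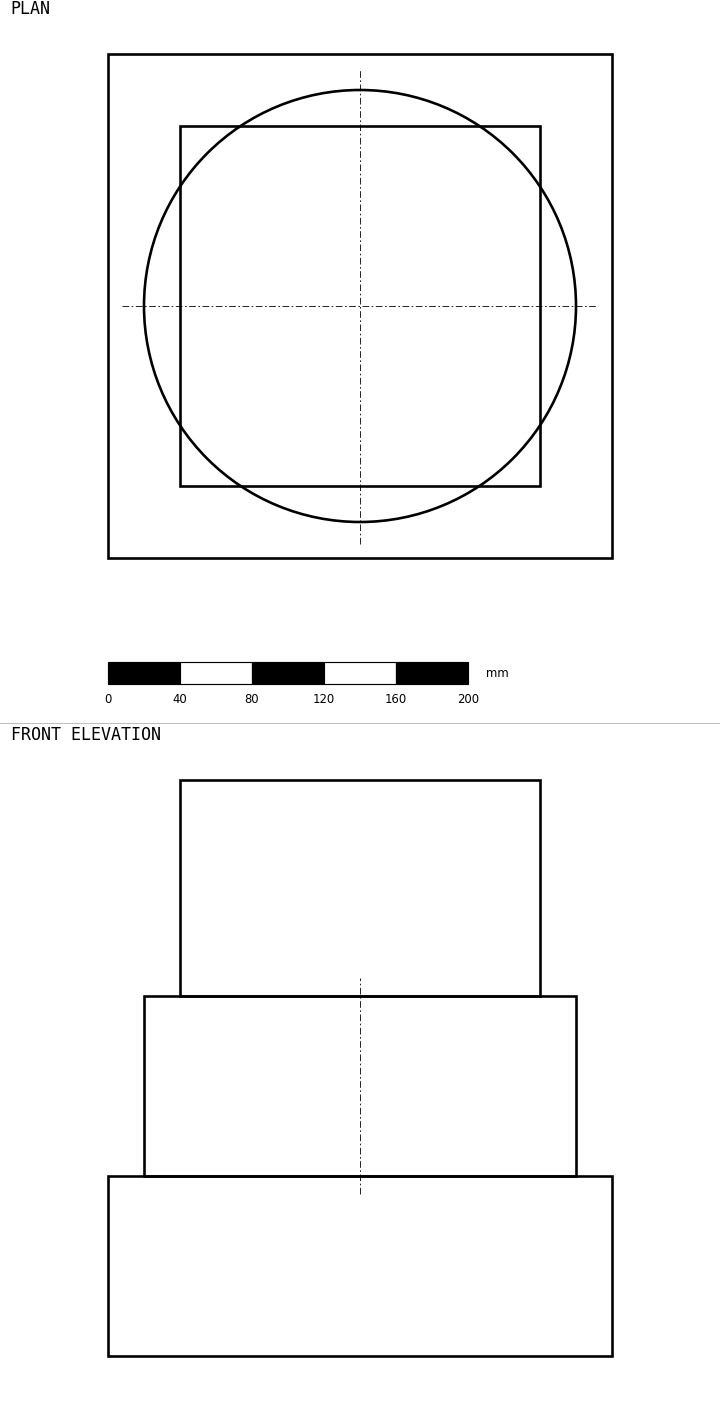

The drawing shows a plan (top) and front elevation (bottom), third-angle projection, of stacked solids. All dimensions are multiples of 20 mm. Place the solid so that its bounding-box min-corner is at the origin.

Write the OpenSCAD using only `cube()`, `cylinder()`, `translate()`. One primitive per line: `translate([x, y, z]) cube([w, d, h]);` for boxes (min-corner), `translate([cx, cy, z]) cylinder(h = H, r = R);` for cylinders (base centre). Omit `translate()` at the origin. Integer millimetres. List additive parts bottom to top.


cube([280, 280, 100]);
translate([140, 140, 100]) cylinder(h = 100, r = 120);
translate([40, 40, 200]) cube([200, 200, 120]);
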